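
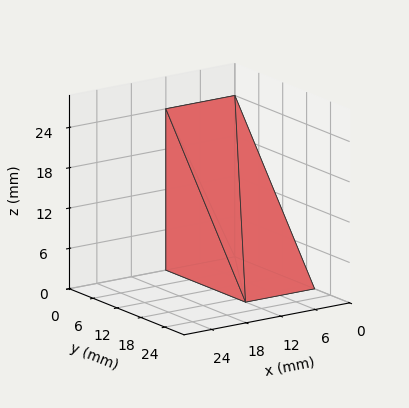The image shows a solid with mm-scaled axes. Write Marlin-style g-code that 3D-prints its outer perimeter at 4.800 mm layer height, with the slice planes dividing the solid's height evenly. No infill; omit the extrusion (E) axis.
Reading the render: the shape is a wedge (ramp): 12 × 20 mm base, rising to 24 mm along the y=0 edge and sloping linearly to z=0 at y=20 (dimensions read to the nearest mm from the axis ticks). For the g-code, the solid's height is divided into equal slices at the stated Δz and each level perimeter traced with G1 moves after a G0 lift.

; perimeter-only toolpath
G21 ; units = mm
G90 ; absolute positioning
G28 ; home
; layer 1
G0 Z4.800
G0 X0.000 Y0.000
G1 X12.000 Y0.000
G1 X12.000 Y16.000
G1 X0.000 Y16.000
G1 X0.000 Y0.000
; layer 2
G0 Z9.600
G0 X0.000 Y0.000
G1 X12.000 Y0.000
G1 X12.000 Y12.000
G1 X0.000 Y12.000
G1 X0.000 Y0.000
; layer 3
G0 Z14.400
G0 X0.000 Y0.000
G1 X12.000 Y0.000
G1 X12.000 Y8.000
G1 X0.000 Y8.000
G1 X0.000 Y0.000
; layer 4
G0 Z19.200
G0 X0.000 Y0.000
G1 X12.000 Y0.000
G1 X12.000 Y4.000
G1 X0.000 Y4.000
G1 X0.000 Y0.000
M2 ; end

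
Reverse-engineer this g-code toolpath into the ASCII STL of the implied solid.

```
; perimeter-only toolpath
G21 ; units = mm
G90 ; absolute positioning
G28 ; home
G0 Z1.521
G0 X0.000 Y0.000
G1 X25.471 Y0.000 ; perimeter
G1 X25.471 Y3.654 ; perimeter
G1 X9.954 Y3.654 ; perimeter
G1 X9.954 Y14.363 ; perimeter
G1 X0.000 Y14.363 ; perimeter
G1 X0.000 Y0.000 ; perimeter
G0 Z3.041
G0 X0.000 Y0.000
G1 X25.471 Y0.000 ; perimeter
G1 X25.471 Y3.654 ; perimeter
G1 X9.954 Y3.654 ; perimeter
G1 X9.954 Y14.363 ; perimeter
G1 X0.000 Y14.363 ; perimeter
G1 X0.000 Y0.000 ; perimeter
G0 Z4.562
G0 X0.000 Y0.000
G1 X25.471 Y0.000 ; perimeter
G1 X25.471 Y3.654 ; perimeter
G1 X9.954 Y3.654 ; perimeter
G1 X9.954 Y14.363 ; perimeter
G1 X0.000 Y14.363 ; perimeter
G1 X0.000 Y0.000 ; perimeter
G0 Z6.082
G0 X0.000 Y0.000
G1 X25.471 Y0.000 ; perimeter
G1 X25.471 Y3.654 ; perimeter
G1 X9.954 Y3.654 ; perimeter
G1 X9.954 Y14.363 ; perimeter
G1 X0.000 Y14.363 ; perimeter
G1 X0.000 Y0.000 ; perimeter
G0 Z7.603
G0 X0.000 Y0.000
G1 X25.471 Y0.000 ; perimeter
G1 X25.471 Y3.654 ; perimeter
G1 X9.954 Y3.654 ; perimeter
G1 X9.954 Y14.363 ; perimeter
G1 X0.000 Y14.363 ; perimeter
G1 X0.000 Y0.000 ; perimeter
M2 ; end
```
solid part
  facet normal 0.0000 0.0000 -1.0000
    outer loop
      vertex 25.471 3.654 0.000
      vertex 25.471 0.000 0.000
      vertex 0.000 0.000 0.000
    endloop
  endfacet
  facet normal 0.0000 0.0000 -1.0000
    outer loop
      vertex 9.954 3.654 0.000
      vertex 25.471 3.654 0.000
      vertex 0.000 0.000 0.000
    endloop
  endfacet
  facet normal 0.0000 0.0000 -1.0000
    outer loop
      vertex 9.954 14.363 0.000
      vertex 9.954 3.654 0.000
      vertex 0.000 0.000 0.000
    endloop
  endfacet
  facet normal 0.0000 0.0000 -1.0000
    outer loop
      vertex 0.000 14.363 0.000
      vertex 9.954 14.363 0.000
      vertex 0.000 0.000 0.000
    endloop
  endfacet
  facet normal 0.0000 0.0000 1.0000
    outer loop
      vertex 0.000 0.000 7.603
      vertex 25.471 0.000 7.603
      vertex 25.471 3.654 7.603
    endloop
  endfacet
  facet normal 0.0000 0.0000 1.0000
    outer loop
      vertex 0.000 0.000 7.603
      vertex 25.471 3.654 7.603
      vertex 9.954 3.654 7.603
    endloop
  endfacet
  facet normal 0.0000 0.0000 1.0000
    outer loop
      vertex 0.000 0.000 7.603
      vertex 9.954 3.654 7.603
      vertex 9.954 14.363 7.603
    endloop
  endfacet
  facet normal 0.0000 0.0000 1.0000
    outer loop
      vertex 0.000 0.000 7.603
      vertex 9.954 14.363 7.603
      vertex 0.000 14.363 7.603
    endloop
  endfacet
  facet normal 0.0000 -1.0000 0.0000
    outer loop
      vertex 0.000 0.000 0.000
      vertex 25.471 0.000 0.000
      vertex 25.471 0.000 7.603
    endloop
  endfacet
  facet normal 0.0000 -1.0000 0.0000
    outer loop
      vertex 0.000 0.000 0.000
      vertex 25.471 0.000 7.603
      vertex 0.000 0.000 7.603
    endloop
  endfacet
  facet normal 1.0000 0.0000 0.0000
    outer loop
      vertex 25.471 0.000 0.000
      vertex 25.471 3.654 0.000
      vertex 25.471 3.654 7.603
    endloop
  endfacet
  facet normal 1.0000 0.0000 0.0000
    outer loop
      vertex 25.471 0.000 0.000
      vertex 25.471 3.654 7.603
      vertex 25.471 0.000 7.603
    endloop
  endfacet
  facet normal 0.0000 1.0000 0.0000
    outer loop
      vertex 25.471 3.654 0.000
      vertex 9.954 3.654 0.000
      vertex 9.954 3.654 7.603
    endloop
  endfacet
  facet normal 0.0000 1.0000 0.0000
    outer loop
      vertex 25.471 3.654 0.000
      vertex 9.954 3.654 7.603
      vertex 25.471 3.654 7.603
    endloop
  endfacet
  facet normal 1.0000 0.0000 0.0000
    outer loop
      vertex 9.954 3.654 0.000
      vertex 9.954 14.363 0.000
      vertex 9.954 14.363 7.603
    endloop
  endfacet
  facet normal 1.0000 0.0000 0.0000
    outer loop
      vertex 9.954 3.654 0.000
      vertex 9.954 14.363 7.603
      vertex 9.954 3.654 7.603
    endloop
  endfacet
  facet normal 0.0000 1.0000 0.0000
    outer loop
      vertex 9.954 14.363 0.000
      vertex 0.000 14.363 0.000
      vertex 0.000 14.363 7.603
    endloop
  endfacet
  facet normal 0.0000 1.0000 0.0000
    outer loop
      vertex 9.954 14.363 0.000
      vertex 0.000 14.363 7.603
      vertex 9.954 14.363 7.603
    endloop
  endfacet
  facet normal -1.0000 0.0000 0.0000
    outer loop
      vertex 0.000 14.363 0.000
      vertex 0.000 0.000 0.000
      vertex 0.000 0.000 7.603
    endloop
  endfacet
  facet normal -1.0000 0.0000 0.0000
    outer loop
      vertex 0.000 14.363 0.000
      vertex 0.000 0.000 7.603
      vertex 0.000 14.363 7.603
    endloop
  endfacet
endsolid part

The G0 Z moves step by Δz≈1.521 mm. Every layer's G1 loop is the same polygon, so the solid is a straight extrusion of it from z=0 to z≈7.6. Closing with flat bottom and top caps and triangulating gives 20 facets — an L-shaped prism: outer 25.5 × 14.4 mm, arm thicknesses ≈ 3.65 mm (horizontal) and 9.95 mm (vertical), extruded 7.6 mm in z.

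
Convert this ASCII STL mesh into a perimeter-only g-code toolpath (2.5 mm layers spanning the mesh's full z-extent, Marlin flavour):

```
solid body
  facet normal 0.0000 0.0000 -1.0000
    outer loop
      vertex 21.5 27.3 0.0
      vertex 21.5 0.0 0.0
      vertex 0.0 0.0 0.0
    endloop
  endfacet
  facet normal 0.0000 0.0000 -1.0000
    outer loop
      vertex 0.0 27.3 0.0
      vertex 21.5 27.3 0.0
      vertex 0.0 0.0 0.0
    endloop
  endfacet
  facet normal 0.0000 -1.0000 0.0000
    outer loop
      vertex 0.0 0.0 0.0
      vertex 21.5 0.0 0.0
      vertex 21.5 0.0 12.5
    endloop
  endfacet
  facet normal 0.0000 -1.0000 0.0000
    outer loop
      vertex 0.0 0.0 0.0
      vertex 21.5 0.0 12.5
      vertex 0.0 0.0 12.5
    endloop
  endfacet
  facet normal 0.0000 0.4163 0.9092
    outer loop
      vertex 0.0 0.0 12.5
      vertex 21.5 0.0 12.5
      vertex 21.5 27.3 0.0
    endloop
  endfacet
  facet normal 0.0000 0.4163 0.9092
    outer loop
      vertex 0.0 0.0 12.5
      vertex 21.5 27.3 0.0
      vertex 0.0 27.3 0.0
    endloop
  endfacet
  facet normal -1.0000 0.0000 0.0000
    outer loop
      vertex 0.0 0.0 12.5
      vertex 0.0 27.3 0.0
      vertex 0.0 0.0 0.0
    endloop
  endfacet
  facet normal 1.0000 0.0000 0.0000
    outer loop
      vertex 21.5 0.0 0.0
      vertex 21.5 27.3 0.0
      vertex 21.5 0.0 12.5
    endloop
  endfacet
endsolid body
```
; perimeter-only toolpath
G21 ; units = mm
G90 ; absolute positioning
G28 ; home
; layer 1
G0 Z2.5
G0 X0.0 Y0.0
G1 X21.5 Y0.0
G1 X21.5 Y21.8
G1 X0.0 Y21.8
G1 X0.0 Y0.0
; layer 2
G0 Z5.0
G0 X0.0 Y0.0
G1 X21.5 Y0.0
G1 X21.5 Y16.4
G1 X0.0 Y16.4
G1 X0.0 Y0.0
; layer 3
G0 Z7.5
G0 X0.0 Y0.0
G1 X21.5 Y0.0
G1 X21.5 Y10.9
G1 X0.0 Y10.9
G1 X0.0 Y0.0
; layer 4
G0 Z10.0
G0 X0.0 Y0.0
G1 X21.5 Y0.0
G1 X21.5 Y5.5
G1 X0.0 Y5.5
G1 X0.0 Y0.0
M2 ; end

The solid is a wedge (ramp): 21.5 × 27.3 mm base, rising to 12.5 mm along the y=0 edge and sloping linearly to z=0 at y=27.3. Slicing at Δz = 2.5 mm — 5 equal slices spanning the solid's height, so layer i sits at z = i·h/5 — gives 4 non-empty perimeters. Each is a 4-segment closed polygon; G0 lifts to the layer z and rapids to the start vertex, then G1 traces the edges. The cross-section shrinks linearly with z (the slice at the apex is degenerate and omitted).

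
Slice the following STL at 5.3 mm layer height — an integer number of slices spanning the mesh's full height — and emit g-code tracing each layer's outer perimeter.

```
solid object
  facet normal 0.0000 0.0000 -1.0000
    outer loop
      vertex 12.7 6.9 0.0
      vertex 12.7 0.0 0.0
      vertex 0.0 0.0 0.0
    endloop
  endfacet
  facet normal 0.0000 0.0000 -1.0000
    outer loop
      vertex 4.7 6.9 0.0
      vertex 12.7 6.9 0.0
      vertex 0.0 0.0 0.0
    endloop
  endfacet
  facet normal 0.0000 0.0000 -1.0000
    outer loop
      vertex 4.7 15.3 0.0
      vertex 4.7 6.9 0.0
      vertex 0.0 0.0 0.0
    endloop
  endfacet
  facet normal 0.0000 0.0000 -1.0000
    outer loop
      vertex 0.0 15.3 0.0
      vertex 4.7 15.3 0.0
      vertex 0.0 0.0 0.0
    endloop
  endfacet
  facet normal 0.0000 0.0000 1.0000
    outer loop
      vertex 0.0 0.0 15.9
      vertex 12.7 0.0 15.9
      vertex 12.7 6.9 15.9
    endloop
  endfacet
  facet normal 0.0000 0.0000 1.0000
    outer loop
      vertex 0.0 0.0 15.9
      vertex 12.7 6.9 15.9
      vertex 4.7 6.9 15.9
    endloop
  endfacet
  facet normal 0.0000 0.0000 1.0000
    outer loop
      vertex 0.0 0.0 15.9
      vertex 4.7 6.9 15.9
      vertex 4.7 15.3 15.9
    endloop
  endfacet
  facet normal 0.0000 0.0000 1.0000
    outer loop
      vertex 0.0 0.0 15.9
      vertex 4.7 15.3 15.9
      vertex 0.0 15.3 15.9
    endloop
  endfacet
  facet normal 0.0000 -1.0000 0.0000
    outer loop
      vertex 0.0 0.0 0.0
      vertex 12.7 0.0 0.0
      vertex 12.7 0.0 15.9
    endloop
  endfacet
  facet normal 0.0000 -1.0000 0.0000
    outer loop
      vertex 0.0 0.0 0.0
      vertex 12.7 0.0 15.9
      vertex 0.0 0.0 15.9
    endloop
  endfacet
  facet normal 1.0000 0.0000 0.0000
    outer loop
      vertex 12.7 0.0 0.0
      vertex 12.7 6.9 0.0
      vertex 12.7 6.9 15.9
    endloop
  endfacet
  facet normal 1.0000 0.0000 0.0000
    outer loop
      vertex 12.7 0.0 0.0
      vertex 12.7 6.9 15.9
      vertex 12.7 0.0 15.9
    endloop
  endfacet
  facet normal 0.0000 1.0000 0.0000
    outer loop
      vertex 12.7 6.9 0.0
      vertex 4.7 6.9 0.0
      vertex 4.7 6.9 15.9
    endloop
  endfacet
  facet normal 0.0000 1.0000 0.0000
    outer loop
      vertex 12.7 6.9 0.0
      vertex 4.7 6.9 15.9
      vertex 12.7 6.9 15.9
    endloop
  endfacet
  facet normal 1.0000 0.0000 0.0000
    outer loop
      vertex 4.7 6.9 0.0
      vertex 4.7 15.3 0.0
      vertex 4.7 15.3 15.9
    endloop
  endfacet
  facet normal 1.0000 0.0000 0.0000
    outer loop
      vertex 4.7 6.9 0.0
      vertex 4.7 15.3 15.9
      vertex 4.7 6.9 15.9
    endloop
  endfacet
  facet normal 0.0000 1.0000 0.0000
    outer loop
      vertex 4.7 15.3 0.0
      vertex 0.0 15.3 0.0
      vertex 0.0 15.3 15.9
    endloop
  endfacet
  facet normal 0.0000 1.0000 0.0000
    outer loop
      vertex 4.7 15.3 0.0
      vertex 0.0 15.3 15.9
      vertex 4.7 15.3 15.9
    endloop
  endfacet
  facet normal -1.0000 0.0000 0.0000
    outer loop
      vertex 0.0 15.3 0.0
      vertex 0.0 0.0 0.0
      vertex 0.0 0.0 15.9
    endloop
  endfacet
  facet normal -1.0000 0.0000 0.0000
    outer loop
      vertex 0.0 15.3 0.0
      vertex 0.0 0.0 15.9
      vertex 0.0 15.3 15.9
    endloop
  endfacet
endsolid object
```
; perimeter-only toolpath
G21 ; units = mm
G90 ; absolute positioning
G28 ; home
; layer 1
G0 Z5.3
G0 X0.0 Y0.0
G1 X12.7 Y0.0
G1 X12.7 Y6.9
G1 X4.7 Y6.9
G1 X4.7 Y15.3
G1 X0.0 Y15.3
G1 X0.0 Y0.0
; layer 2
G0 Z10.6
G0 X0.0 Y0.0
G1 X12.7 Y0.0
G1 X12.7 Y6.9
G1 X4.7 Y6.9
G1 X4.7 Y15.3
G1 X0.0 Y15.3
G1 X0.0 Y0.0
; layer 3
G0 Z15.9
G0 X0.0 Y0.0
G1 X12.7 Y0.0
G1 X12.7 Y6.9
G1 X4.7 Y6.9
G1 X4.7 Y15.3
G1 X0.0 Y15.3
G1 X0.0 Y0.0
M2 ; end

The solid is an L-shaped prism: outer 12.7 × 15.3 mm, arm thicknesses ≈ 6.9 mm (horizontal) and 4.7 mm (vertical), extruded 15.9 mm in z. Slicing at Δz = 5.3 mm — 3 equal slices spanning the solid's height, so layer i sits at z = i·h/3 — gives 3 non-empty perimeters. Each is a 6-segment closed polygon; G0 lifts to the layer z and rapids to the start vertex, then G1 traces the edges.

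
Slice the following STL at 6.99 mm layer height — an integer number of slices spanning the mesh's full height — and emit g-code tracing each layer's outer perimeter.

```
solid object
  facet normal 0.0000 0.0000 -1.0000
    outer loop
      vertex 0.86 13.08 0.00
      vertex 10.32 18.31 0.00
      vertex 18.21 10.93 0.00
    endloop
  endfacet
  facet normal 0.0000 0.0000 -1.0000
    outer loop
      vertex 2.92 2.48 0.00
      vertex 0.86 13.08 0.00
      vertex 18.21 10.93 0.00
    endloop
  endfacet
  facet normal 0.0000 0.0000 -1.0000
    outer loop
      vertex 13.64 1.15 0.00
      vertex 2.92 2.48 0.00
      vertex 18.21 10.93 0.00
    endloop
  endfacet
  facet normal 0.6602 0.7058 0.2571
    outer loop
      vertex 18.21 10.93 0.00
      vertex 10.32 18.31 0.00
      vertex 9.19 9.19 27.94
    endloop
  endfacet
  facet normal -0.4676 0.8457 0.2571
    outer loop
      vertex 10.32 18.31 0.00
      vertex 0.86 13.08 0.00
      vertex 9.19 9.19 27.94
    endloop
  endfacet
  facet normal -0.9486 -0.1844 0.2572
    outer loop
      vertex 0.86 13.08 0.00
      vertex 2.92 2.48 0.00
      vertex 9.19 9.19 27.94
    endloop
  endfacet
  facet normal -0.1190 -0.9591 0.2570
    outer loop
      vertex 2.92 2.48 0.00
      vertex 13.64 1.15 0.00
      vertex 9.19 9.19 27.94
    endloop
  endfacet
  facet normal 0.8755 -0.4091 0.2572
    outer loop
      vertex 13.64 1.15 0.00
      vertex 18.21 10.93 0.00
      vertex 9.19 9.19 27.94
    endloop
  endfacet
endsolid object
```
; perimeter-only toolpath
G21 ; units = mm
G90 ; absolute positioning
G28 ; home
; layer 1
G0 Z6.99
G0 X15.96 Y10.49
G1 X10.04 Y16.03
G1 X2.94 Y12.11
G1 X4.49 Y4.16
G1 X12.53 Y3.16
G1 X15.96 Y10.49
; layer 2
G0 Z13.97
G0 X13.70 Y10.06
G1 X9.75 Y13.75
G1 X5.02 Y11.13
G1 X6.05 Y5.83
G1 X11.41 Y5.17
G1 X13.70 Y10.06
; layer 3
G0 Z20.96
G0 X11.45 Y9.62
G1 X9.47 Y11.47
G1 X7.11 Y10.16
G1 X7.62 Y7.51
G1 X10.30 Y7.18
G1 X11.45 Y9.62
M2 ; end

The solid is a regular 5-sided pyramid, base circumscribed radius ≈ 9.19 mm, apex at z ≈ 27.9 mm. Slicing at Δz = 6.99 mm — 4 equal slices spanning the solid's height, so layer i sits at z = i·h/4 — gives 3 non-empty perimeters. Each is a 5-segment closed polygon; G0 lifts to the layer z and rapids to the start vertex, then G1 traces the edges. The cross-section shrinks linearly with z (the slice at the apex is degenerate and omitted).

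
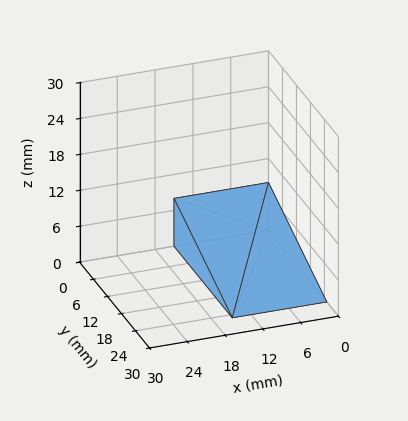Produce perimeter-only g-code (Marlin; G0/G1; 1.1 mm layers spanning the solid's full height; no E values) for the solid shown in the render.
Reading the render: the shape is a wedge (ramp): 15 × 25 mm base, rising to 8 mm along the y=0 edge and sloping linearly to z=0 at y=25 (dimensions read to the nearest mm from the axis ticks). For the g-code, the solid's height is divided into equal slices at the stated Δz and each level perimeter traced with G1 moves after a G0 lift.

; perimeter-only toolpath
G21 ; units = mm
G90 ; absolute positioning
G28 ; home
; layer 1
G0 Z1.1
G0 X0.0 Y0.0
G1 X15.0 Y0.0
G1 X15.0 Y21.4
G1 X0.0 Y21.4
G1 X0.0 Y0.0
; layer 2
G0 Z2.3
G0 X0.0 Y0.0
G1 X15.0 Y0.0
G1 X15.0 Y17.9
G1 X0.0 Y17.9
G1 X0.0 Y0.0
; layer 3
G0 Z3.4
G0 X0.0 Y0.0
G1 X15.0 Y0.0
G1 X15.0 Y14.3
G1 X0.0 Y14.3
G1 X0.0 Y0.0
; layer 4
G0 Z4.6
G0 X0.0 Y0.0
G1 X15.0 Y0.0
G1 X15.0 Y10.7
G1 X0.0 Y10.7
G1 X0.0 Y0.0
; layer 5
G0 Z5.7
G0 X0.0 Y0.0
G1 X15.0 Y0.0
G1 X15.0 Y7.1
G1 X0.0 Y7.1
G1 X0.0 Y0.0
; layer 6
G0 Z6.9
G0 X0.0 Y0.0
G1 X15.0 Y0.0
G1 X15.0 Y3.6
G1 X0.0 Y3.6
G1 X0.0 Y0.0
M2 ; end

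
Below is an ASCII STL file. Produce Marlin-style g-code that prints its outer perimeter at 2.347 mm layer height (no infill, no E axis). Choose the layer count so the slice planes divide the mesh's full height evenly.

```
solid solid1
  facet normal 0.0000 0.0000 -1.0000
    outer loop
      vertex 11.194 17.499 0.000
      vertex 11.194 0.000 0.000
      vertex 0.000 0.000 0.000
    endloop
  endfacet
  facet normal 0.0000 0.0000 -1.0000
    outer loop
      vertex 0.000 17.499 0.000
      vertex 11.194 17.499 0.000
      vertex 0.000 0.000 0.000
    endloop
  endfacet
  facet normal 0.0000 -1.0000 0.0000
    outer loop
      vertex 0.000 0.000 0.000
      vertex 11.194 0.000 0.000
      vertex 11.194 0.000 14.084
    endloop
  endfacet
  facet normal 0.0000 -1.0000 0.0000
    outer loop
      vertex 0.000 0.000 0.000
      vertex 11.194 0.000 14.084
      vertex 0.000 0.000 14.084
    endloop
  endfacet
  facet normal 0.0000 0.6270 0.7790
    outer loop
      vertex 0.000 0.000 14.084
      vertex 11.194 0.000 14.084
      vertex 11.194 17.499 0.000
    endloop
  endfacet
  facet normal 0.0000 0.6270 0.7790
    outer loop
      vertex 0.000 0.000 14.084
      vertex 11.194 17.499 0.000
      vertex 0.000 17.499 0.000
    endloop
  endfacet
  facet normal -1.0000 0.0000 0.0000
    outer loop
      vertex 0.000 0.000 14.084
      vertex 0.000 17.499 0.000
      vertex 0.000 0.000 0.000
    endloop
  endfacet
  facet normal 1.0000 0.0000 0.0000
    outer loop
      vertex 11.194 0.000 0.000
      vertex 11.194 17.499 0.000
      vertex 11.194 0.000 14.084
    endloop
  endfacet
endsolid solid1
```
; perimeter-only toolpath
G21 ; units = mm
G90 ; absolute positioning
G28 ; home
; layer 1
G0 Z2.347
G0 X0.000 Y0.000
G1 X11.194 Y0.000
G1 X11.194 Y14.582
G1 X0.000 Y14.582
G1 X0.000 Y0.000
; layer 2
G0 Z4.695
G0 X0.000 Y0.000
G1 X11.194 Y0.000
G1 X11.194 Y11.666
G1 X0.000 Y11.666
G1 X0.000 Y0.000
; layer 3
G0 Z7.042
G0 X0.000 Y0.000
G1 X11.194 Y0.000
G1 X11.194 Y8.749
G1 X0.000 Y8.749
G1 X0.000 Y0.000
; layer 4
G0 Z9.389
G0 X0.000 Y0.000
G1 X11.194 Y0.000
G1 X11.194 Y5.833
G1 X0.000 Y5.833
G1 X0.000 Y0.000
; layer 5
G0 Z11.737
G0 X0.000 Y0.000
G1 X11.194 Y0.000
G1 X11.194 Y2.916
G1 X0.000 Y2.916
G1 X0.000 Y0.000
M2 ; end

The solid is a wedge (ramp): 11.2 × 17.5 mm base, rising to 14.1 mm along the y=0 edge and sloping linearly to z=0 at y=17.5. Slicing at Δz = 2.347 mm — 6 equal slices spanning the solid's height, so layer i sits at z = i·h/6 — gives 5 non-empty perimeters. Each is a 4-segment closed polygon; G0 lifts to the layer z and rapids to the start vertex, then G1 traces the edges. The cross-section shrinks linearly with z (the slice at the apex is degenerate and omitted).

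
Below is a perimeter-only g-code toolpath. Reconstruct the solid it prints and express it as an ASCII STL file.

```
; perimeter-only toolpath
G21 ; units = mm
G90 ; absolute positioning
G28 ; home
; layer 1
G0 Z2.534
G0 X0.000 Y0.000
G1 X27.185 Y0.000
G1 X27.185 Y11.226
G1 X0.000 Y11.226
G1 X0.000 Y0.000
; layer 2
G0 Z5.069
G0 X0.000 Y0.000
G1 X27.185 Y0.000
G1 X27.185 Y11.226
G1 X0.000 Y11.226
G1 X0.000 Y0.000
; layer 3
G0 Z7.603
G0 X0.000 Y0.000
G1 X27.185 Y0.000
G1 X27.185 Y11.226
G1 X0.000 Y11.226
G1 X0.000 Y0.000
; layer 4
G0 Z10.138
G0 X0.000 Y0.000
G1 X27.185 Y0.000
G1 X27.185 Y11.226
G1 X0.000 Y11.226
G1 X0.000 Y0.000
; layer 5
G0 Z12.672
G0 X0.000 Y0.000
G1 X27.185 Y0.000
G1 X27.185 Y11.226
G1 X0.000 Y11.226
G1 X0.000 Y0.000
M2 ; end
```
solid part
  facet normal 0.0000 0.0000 -1.0000
    outer loop
      vertex 27.185 11.226 0.000
      vertex 27.185 0.000 0.000
      vertex 0.000 0.000 0.000
    endloop
  endfacet
  facet normal 0.0000 0.0000 -1.0000
    outer loop
      vertex 0.000 11.226 0.000
      vertex 27.185 11.226 0.000
      vertex 0.000 0.000 0.000
    endloop
  endfacet
  facet normal 0.0000 0.0000 1.0000
    outer loop
      vertex 0.000 0.000 12.672
      vertex 27.185 0.000 12.672
      vertex 27.185 11.226 12.672
    endloop
  endfacet
  facet normal 0.0000 0.0000 1.0000
    outer loop
      vertex 0.000 0.000 12.672
      vertex 27.185 11.226 12.672
      vertex 0.000 11.226 12.672
    endloop
  endfacet
  facet normal 0.0000 -1.0000 0.0000
    outer loop
      vertex 0.000 0.000 0.000
      vertex 27.185 0.000 0.000
      vertex 27.185 0.000 12.672
    endloop
  endfacet
  facet normal 0.0000 -1.0000 0.0000
    outer loop
      vertex 0.000 0.000 0.000
      vertex 27.185 0.000 12.672
      vertex 0.000 0.000 12.672
    endloop
  endfacet
  facet normal 0.0000 1.0000 0.0000
    outer loop
      vertex 27.185 11.226 12.672
      vertex 27.185 11.226 0.000
      vertex 0.000 11.226 0.000
    endloop
  endfacet
  facet normal 0.0000 1.0000 0.0000
    outer loop
      vertex 0.000 11.226 12.672
      vertex 27.185 11.226 12.672
      vertex 0.000 11.226 0.000
    endloop
  endfacet
  facet normal -1.0000 0.0000 0.0000
    outer loop
      vertex 0.000 11.226 12.672
      vertex 0.000 11.226 0.000
      vertex 0.000 0.000 0.000
    endloop
  endfacet
  facet normal -1.0000 0.0000 0.0000
    outer loop
      vertex 0.000 0.000 12.672
      vertex 0.000 11.226 12.672
      vertex 0.000 0.000 0.000
    endloop
  endfacet
  facet normal 1.0000 0.0000 0.0000
    outer loop
      vertex 27.185 0.000 0.000
      vertex 27.185 11.226 0.000
      vertex 27.185 11.226 12.672
    endloop
  endfacet
  facet normal 1.0000 0.0000 0.0000
    outer loop
      vertex 27.185 0.000 0.000
      vertex 27.185 11.226 12.672
      vertex 27.185 0.000 12.672
    endloop
  endfacet
endsolid part

The G0 Z moves step by Δz≈2.534 mm. Every layer's G1 loop is the same polygon, so the solid is a straight extrusion of it from z=0 to z≈12.7. Closing with flat bottom and top caps and triangulating gives 12 facets — a rectangular box, roughly 27.2 × 11.2 mm footprint and 12.7 mm tall.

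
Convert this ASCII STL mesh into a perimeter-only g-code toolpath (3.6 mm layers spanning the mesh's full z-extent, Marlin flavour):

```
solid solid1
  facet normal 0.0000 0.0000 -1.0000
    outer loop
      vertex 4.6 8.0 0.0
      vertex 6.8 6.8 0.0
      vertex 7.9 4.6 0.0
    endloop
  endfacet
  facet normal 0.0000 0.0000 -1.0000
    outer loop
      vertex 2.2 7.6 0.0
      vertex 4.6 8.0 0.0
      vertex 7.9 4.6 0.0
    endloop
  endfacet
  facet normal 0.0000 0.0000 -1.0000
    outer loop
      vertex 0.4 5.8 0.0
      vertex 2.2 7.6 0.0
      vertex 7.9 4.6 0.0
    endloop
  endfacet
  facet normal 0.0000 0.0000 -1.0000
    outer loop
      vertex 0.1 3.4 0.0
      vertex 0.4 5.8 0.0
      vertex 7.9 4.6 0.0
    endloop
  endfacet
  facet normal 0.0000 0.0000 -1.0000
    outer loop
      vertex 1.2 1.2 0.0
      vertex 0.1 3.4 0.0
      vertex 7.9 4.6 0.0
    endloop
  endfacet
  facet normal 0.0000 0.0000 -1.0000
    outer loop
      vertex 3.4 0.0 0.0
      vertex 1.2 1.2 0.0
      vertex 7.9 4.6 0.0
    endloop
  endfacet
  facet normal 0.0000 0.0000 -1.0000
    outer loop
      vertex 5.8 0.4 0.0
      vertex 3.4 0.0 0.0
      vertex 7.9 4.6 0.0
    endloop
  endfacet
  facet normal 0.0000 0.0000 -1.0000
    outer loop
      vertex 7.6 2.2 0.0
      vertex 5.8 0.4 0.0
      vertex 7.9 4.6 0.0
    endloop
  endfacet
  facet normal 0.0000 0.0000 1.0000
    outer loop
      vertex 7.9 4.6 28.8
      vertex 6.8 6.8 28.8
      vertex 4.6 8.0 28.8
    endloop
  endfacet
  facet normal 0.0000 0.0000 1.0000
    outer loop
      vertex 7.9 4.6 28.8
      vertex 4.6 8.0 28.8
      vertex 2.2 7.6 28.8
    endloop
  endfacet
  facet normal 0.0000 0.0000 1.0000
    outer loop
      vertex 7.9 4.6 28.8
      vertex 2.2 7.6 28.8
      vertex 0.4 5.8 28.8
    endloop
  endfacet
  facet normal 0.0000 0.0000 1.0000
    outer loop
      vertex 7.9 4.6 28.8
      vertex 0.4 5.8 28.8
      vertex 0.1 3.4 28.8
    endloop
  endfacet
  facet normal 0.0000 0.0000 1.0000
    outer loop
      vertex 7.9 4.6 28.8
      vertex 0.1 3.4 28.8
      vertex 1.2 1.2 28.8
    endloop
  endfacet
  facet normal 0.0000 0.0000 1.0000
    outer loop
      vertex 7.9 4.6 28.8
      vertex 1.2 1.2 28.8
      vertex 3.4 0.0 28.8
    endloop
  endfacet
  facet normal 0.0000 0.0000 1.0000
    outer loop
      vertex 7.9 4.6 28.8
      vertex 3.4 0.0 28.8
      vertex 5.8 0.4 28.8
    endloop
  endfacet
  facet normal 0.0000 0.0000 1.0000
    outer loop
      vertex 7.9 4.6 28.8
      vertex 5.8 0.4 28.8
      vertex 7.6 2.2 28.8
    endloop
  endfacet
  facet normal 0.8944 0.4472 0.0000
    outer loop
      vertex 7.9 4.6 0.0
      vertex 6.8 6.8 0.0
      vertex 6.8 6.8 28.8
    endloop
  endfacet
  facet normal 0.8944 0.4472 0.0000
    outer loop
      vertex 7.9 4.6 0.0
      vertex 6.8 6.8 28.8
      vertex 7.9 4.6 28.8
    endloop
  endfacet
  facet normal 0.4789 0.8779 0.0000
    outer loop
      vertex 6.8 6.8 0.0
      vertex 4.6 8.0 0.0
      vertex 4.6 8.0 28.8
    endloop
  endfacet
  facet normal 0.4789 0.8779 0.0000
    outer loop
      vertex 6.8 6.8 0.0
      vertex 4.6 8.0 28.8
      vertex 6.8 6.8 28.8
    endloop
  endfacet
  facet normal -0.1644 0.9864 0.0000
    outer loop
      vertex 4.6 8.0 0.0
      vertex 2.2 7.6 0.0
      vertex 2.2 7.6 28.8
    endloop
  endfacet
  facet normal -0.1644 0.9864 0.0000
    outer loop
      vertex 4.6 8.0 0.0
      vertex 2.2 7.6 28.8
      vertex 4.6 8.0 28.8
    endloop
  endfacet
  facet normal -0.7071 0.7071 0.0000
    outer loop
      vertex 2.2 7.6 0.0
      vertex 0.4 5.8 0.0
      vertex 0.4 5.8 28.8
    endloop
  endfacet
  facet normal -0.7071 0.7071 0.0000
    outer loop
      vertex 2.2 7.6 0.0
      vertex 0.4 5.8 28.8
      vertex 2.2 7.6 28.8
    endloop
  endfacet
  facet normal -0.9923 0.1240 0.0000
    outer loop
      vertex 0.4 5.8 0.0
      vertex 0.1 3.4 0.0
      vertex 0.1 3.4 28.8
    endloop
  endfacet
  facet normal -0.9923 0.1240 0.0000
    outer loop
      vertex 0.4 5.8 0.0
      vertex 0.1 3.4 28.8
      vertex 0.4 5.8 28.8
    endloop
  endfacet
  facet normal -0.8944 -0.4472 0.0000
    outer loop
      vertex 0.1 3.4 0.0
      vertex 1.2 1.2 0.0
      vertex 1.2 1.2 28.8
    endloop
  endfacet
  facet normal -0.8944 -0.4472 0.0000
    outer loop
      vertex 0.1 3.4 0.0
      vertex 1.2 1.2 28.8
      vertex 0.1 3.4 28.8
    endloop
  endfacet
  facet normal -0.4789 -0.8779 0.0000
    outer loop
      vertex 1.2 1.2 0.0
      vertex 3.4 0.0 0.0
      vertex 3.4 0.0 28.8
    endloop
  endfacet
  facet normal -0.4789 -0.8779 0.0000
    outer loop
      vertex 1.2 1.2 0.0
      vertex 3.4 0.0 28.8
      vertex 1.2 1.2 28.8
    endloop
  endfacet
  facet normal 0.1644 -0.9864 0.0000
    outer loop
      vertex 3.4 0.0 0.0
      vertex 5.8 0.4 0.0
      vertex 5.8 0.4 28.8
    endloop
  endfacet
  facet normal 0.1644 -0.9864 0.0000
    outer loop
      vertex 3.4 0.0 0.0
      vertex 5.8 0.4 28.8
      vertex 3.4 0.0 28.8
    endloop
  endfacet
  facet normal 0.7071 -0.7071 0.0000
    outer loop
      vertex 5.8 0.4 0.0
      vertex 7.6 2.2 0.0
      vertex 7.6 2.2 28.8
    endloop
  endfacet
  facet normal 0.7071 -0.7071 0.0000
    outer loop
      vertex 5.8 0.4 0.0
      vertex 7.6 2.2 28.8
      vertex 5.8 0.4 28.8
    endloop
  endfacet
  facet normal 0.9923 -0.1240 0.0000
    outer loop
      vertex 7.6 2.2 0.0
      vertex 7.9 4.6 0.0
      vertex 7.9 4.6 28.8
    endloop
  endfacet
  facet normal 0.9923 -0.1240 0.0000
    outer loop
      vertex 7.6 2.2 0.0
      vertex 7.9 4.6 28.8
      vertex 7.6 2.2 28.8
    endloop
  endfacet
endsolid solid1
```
; perimeter-only toolpath
G21 ; units = mm
G90 ; absolute positioning
G28 ; home
; layer 1
G0 Z3.6
G0 X7.9 Y4.6
G1 X6.8 Y6.8
G1 X4.6 Y8.0
G1 X2.2 Y7.6
G1 X0.4 Y5.8
G1 X0.1 Y3.4
G1 X1.2 Y1.2
G1 X3.4 Y0.0
G1 X5.8 Y0.4
G1 X7.6 Y2.2
G1 X7.9 Y4.6
; layer 2
G0 Z7.2
G0 X7.9 Y4.6
G1 X6.8 Y6.8
G1 X4.6 Y8.0
G1 X2.2 Y7.6
G1 X0.4 Y5.8
G1 X0.1 Y3.4
G1 X1.2 Y1.2
G1 X3.4 Y0.0
G1 X5.8 Y0.4
G1 X7.6 Y2.2
G1 X7.9 Y4.6
; layer 3
G0 Z10.8
G0 X7.9 Y4.6
G1 X6.8 Y6.8
G1 X4.6 Y8.0
G1 X2.2 Y7.6
G1 X0.4 Y5.8
G1 X0.1 Y3.4
G1 X1.2 Y1.2
G1 X3.4 Y0.0
G1 X5.8 Y0.4
G1 X7.6 Y2.2
G1 X7.9 Y4.6
; layer 4
G0 Z14.4
G0 X7.9 Y4.6
G1 X6.8 Y6.8
G1 X4.6 Y8.0
G1 X2.2 Y7.6
G1 X0.4 Y5.8
G1 X0.1 Y3.4
G1 X1.2 Y1.2
G1 X3.4 Y0.0
G1 X5.8 Y0.4
G1 X7.6 Y2.2
G1 X7.9 Y4.6
; layer 5
G0 Z18.0
G0 X7.9 Y4.6
G1 X6.8 Y6.8
G1 X4.6 Y8.0
G1 X2.2 Y7.6
G1 X0.4 Y5.8
G1 X0.1 Y3.4
G1 X1.2 Y1.2
G1 X3.4 Y0.0
G1 X5.8 Y0.4
G1 X7.6 Y2.2
G1 X7.9 Y4.6
; layer 6
G0 Z21.6
G0 X7.9 Y4.6
G1 X6.8 Y6.8
G1 X4.6 Y8.0
G1 X2.2 Y7.6
G1 X0.4 Y5.8
G1 X0.1 Y3.4
G1 X1.2 Y1.2
G1 X3.4 Y0.0
G1 X5.8 Y0.4
G1 X7.6 Y2.2
G1 X7.9 Y4.6
; layer 7
G0 Z25.2
G0 X7.9 Y4.6
G1 X6.8 Y6.8
G1 X4.6 Y8.0
G1 X2.2 Y7.6
G1 X0.4 Y5.8
G1 X0.1 Y3.4
G1 X1.2 Y1.2
G1 X3.4 Y0.0
G1 X5.8 Y0.4
G1 X7.6 Y2.2
G1 X7.9 Y4.6
; layer 8
G0 Z28.8
G0 X7.9 Y4.6
G1 X6.8 Y6.8
G1 X4.6 Y8.0
G1 X2.2 Y7.6
G1 X0.4 Y5.8
G1 X0.1 Y3.4
G1 X1.2 Y1.2
G1 X3.4 Y0.0
G1 X5.8 Y0.4
G1 X7.6 Y2.2
G1 X7.9 Y4.6
M2 ; end

The solid is a regular 10-sided prism (a cylinder approximated with 10 flat sides), circumscribed radius ≈ 4 mm, height ≈ 28.8 mm. Slicing at Δz = 3.6 mm — 8 equal slices spanning the solid's height, so layer i sits at z = i·h/8 — gives 8 non-empty perimeters. Each is a 10-segment closed polygon; G0 lifts to the layer z and rapids to the start vertex, then G1 traces the edges.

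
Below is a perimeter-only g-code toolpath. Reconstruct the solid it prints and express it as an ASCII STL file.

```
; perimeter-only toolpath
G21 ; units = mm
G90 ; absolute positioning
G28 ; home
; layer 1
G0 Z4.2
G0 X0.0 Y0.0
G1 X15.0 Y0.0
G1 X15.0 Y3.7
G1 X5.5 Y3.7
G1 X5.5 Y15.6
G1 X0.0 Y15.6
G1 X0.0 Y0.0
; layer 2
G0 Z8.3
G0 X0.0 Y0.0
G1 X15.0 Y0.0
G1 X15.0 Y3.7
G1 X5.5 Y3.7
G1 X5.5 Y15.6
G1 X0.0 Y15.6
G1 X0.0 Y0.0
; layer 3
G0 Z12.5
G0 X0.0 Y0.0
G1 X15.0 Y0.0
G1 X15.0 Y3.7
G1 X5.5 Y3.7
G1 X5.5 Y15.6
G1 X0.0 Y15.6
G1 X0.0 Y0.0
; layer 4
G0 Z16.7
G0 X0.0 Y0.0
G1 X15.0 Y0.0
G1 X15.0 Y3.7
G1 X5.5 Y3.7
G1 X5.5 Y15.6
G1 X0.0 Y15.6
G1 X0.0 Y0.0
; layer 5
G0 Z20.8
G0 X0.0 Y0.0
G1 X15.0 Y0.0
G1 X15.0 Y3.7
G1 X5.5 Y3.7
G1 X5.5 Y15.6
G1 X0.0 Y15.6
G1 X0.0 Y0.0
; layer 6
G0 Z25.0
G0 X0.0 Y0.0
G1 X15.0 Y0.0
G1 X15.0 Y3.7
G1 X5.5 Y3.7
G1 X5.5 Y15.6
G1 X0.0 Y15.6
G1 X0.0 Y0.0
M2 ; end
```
solid part
  facet normal 0.0000 0.0000 -1.0000
    outer loop
      vertex 15.0 3.7 0.0
      vertex 15.0 0.0 0.0
      vertex 0.0 0.0 0.0
    endloop
  endfacet
  facet normal 0.0000 0.0000 -1.0000
    outer loop
      vertex 5.5 3.7 0.0
      vertex 15.0 3.7 0.0
      vertex 0.0 0.0 0.0
    endloop
  endfacet
  facet normal 0.0000 0.0000 -1.0000
    outer loop
      vertex 5.5 15.6 0.0
      vertex 5.5 3.7 0.0
      vertex 0.0 0.0 0.0
    endloop
  endfacet
  facet normal 0.0000 0.0000 -1.0000
    outer loop
      vertex 0.0 15.6 0.0
      vertex 5.5 15.6 0.0
      vertex 0.0 0.0 0.0
    endloop
  endfacet
  facet normal 0.0000 0.0000 1.0000
    outer loop
      vertex 0.0 0.0 25.0
      vertex 15.0 0.0 25.0
      vertex 15.0 3.7 25.0
    endloop
  endfacet
  facet normal 0.0000 0.0000 1.0000
    outer loop
      vertex 0.0 0.0 25.0
      vertex 15.0 3.7 25.0
      vertex 5.5 3.7 25.0
    endloop
  endfacet
  facet normal 0.0000 0.0000 1.0000
    outer loop
      vertex 0.0 0.0 25.0
      vertex 5.5 3.7 25.0
      vertex 5.5 15.6 25.0
    endloop
  endfacet
  facet normal 0.0000 0.0000 1.0000
    outer loop
      vertex 0.0 0.0 25.0
      vertex 5.5 15.6 25.0
      vertex 0.0 15.6 25.0
    endloop
  endfacet
  facet normal 0.0000 -1.0000 0.0000
    outer loop
      vertex 0.0 0.0 0.0
      vertex 15.0 0.0 0.0
      vertex 15.0 0.0 25.0
    endloop
  endfacet
  facet normal 0.0000 -1.0000 0.0000
    outer loop
      vertex 0.0 0.0 0.0
      vertex 15.0 0.0 25.0
      vertex 0.0 0.0 25.0
    endloop
  endfacet
  facet normal 1.0000 0.0000 0.0000
    outer loop
      vertex 15.0 0.0 0.0
      vertex 15.0 3.7 0.0
      vertex 15.0 3.7 25.0
    endloop
  endfacet
  facet normal 1.0000 0.0000 0.0000
    outer loop
      vertex 15.0 0.0 0.0
      vertex 15.0 3.7 25.0
      vertex 15.0 0.0 25.0
    endloop
  endfacet
  facet normal 0.0000 1.0000 0.0000
    outer loop
      vertex 15.0 3.7 0.0
      vertex 5.5 3.7 0.0
      vertex 5.5 3.7 25.0
    endloop
  endfacet
  facet normal 0.0000 1.0000 0.0000
    outer loop
      vertex 15.0 3.7 0.0
      vertex 5.5 3.7 25.0
      vertex 15.0 3.7 25.0
    endloop
  endfacet
  facet normal 1.0000 0.0000 0.0000
    outer loop
      vertex 5.5 3.7 0.0
      vertex 5.5 15.6 0.0
      vertex 5.5 15.6 25.0
    endloop
  endfacet
  facet normal 1.0000 0.0000 0.0000
    outer loop
      vertex 5.5 3.7 0.0
      vertex 5.5 15.6 25.0
      vertex 5.5 3.7 25.0
    endloop
  endfacet
  facet normal 0.0000 1.0000 0.0000
    outer loop
      vertex 5.5 15.6 0.0
      vertex 0.0 15.6 0.0
      vertex 0.0 15.6 25.0
    endloop
  endfacet
  facet normal 0.0000 1.0000 0.0000
    outer loop
      vertex 5.5 15.6 0.0
      vertex 0.0 15.6 25.0
      vertex 5.5 15.6 25.0
    endloop
  endfacet
  facet normal -1.0000 0.0000 0.0000
    outer loop
      vertex 0.0 15.6 0.0
      vertex 0.0 0.0 0.0
      vertex 0.0 0.0 25.0
    endloop
  endfacet
  facet normal -1.0000 0.0000 0.0000
    outer loop
      vertex 0.0 15.6 0.0
      vertex 0.0 0.0 25.0
      vertex 0.0 15.6 25.0
    endloop
  endfacet
endsolid part

The G0 Z moves step by Δz≈4.2 mm. Every layer's G1 loop is the same polygon, so the solid is a straight extrusion of it from z=0 to z≈25. Closing with flat bottom and top caps and triangulating gives 20 facets — an L-shaped prism: outer 15 × 15.6 mm, arm thicknesses ≈ 3.7 mm (horizontal) and 5.5 mm (vertical), extruded 25 mm in z.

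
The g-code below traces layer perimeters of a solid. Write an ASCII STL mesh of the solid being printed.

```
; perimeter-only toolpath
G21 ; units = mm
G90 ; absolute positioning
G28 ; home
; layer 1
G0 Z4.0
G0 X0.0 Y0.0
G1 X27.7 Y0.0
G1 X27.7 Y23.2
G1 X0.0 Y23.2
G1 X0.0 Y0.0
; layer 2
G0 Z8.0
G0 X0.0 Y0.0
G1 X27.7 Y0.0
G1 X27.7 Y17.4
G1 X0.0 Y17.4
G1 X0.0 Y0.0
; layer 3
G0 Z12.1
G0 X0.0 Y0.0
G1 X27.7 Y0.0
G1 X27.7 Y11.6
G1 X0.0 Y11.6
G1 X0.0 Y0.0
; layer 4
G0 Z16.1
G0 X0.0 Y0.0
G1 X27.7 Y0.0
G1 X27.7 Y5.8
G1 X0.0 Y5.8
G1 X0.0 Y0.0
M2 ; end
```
solid part
  facet normal 0.0000 0.0000 -1.0000
    outer loop
      vertex 27.7 29.0 0.0
      vertex 27.7 0.0 0.0
      vertex 0.0 0.0 0.0
    endloop
  endfacet
  facet normal 0.0000 0.0000 -1.0000
    outer loop
      vertex 0.0 29.0 0.0
      vertex 27.7 29.0 0.0
      vertex 0.0 0.0 0.0
    endloop
  endfacet
  facet normal 0.0000 -1.0000 0.0000
    outer loop
      vertex 0.0 0.0 0.0
      vertex 27.7 0.0 0.0
      vertex 27.7 0.0 20.1
    endloop
  endfacet
  facet normal 0.0000 -1.0000 0.0000
    outer loop
      vertex 0.0 0.0 0.0
      vertex 27.7 0.0 20.1
      vertex 0.0 0.0 20.1
    endloop
  endfacet
  facet normal 0.0000 0.5697 0.8219
    outer loop
      vertex 0.0 0.0 20.1
      vertex 27.7 0.0 20.1
      vertex 27.7 29.0 0.0
    endloop
  endfacet
  facet normal 0.0000 0.5697 0.8219
    outer loop
      vertex 0.0 0.0 20.1
      vertex 27.7 29.0 0.0
      vertex 0.0 29.0 0.0
    endloop
  endfacet
  facet normal -1.0000 0.0000 0.0000
    outer loop
      vertex 0.0 0.0 20.1
      vertex 0.0 29.0 0.0
      vertex 0.0 0.0 0.0
    endloop
  endfacet
  facet normal 1.0000 0.0000 0.0000
    outer loop
      vertex 27.7 0.0 0.0
      vertex 27.7 29.0 0.0
      vertex 27.7 0.0 20.1
    endloop
  endfacet
endsolid part

The G0 Z moves step by Δz≈4.0 mm. The G1 loops shrink linearly with z, so the solid tapers from its base footprint up to z≈20.1. Closing with a flat bottom cap and the tapered top and triangulating gives 8 facets — a wedge (ramp): 27.7 × 29 mm base, rising to 20.1 mm along the y=0 edge and sloping linearly to z=0 at y=29.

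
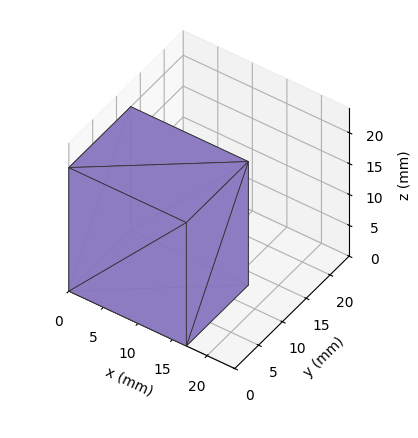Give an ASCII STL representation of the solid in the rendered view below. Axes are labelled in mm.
Reading the render: the shape is a rectangular box, roughly 17 × 13 mm footprint and 20 mm tall (dimensions read to the nearest mm from the axis ticks). For the STL, each face is triangulated and given an outward normal.

solid part
  facet normal 0.0000 0.0000 -1.0000
    outer loop
      vertex 17.00 13.00 0.00
      vertex 17.00 0.00 0.00
      vertex 0.00 0.00 0.00
    endloop
  endfacet
  facet normal 0.0000 0.0000 -1.0000
    outer loop
      vertex 0.00 13.00 0.00
      vertex 17.00 13.00 0.00
      vertex 0.00 0.00 0.00
    endloop
  endfacet
  facet normal 0.0000 0.0000 1.0000
    outer loop
      vertex 0.00 0.00 20.00
      vertex 17.00 0.00 20.00
      vertex 17.00 13.00 20.00
    endloop
  endfacet
  facet normal 0.0000 0.0000 1.0000
    outer loop
      vertex 0.00 0.00 20.00
      vertex 17.00 13.00 20.00
      vertex 0.00 13.00 20.00
    endloop
  endfacet
  facet normal 0.0000 -1.0000 0.0000
    outer loop
      vertex 0.00 0.00 0.00
      vertex 17.00 0.00 0.00
      vertex 17.00 0.00 20.00
    endloop
  endfacet
  facet normal 0.0000 -1.0000 0.0000
    outer loop
      vertex 0.00 0.00 0.00
      vertex 17.00 0.00 20.00
      vertex 0.00 0.00 20.00
    endloop
  endfacet
  facet normal 0.0000 1.0000 0.0000
    outer loop
      vertex 17.00 13.00 20.00
      vertex 17.00 13.00 0.00
      vertex 0.00 13.00 0.00
    endloop
  endfacet
  facet normal 0.0000 1.0000 0.0000
    outer loop
      vertex 0.00 13.00 20.00
      vertex 17.00 13.00 20.00
      vertex 0.00 13.00 0.00
    endloop
  endfacet
  facet normal -1.0000 0.0000 0.0000
    outer loop
      vertex 0.00 13.00 20.00
      vertex 0.00 13.00 0.00
      vertex 0.00 0.00 0.00
    endloop
  endfacet
  facet normal -1.0000 0.0000 0.0000
    outer loop
      vertex 0.00 0.00 20.00
      vertex 0.00 13.00 20.00
      vertex 0.00 0.00 0.00
    endloop
  endfacet
  facet normal 1.0000 0.0000 0.0000
    outer loop
      vertex 17.00 0.00 0.00
      vertex 17.00 13.00 0.00
      vertex 17.00 13.00 20.00
    endloop
  endfacet
  facet normal 1.0000 0.0000 0.0000
    outer loop
      vertex 17.00 0.00 0.00
      vertex 17.00 13.00 20.00
      vertex 17.00 0.00 20.00
    endloop
  endfacet
endsolid part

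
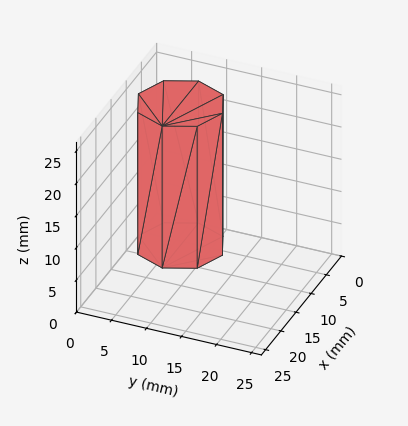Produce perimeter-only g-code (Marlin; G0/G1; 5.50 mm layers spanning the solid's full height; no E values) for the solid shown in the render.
Reading the render: the shape is a regular 8-sided prism (a cylinder approximated with 8 flat sides), circumscribed radius ≈ 6 mm, height ≈ 22 mm (dimensions read to the nearest mm from the axis ticks). For the g-code, the solid's height is divided into equal slices at the stated Δz and each level perimeter traced with G1 moves after a G0 lift.

; perimeter-only toolpath
G21 ; units = mm
G90 ; absolute positioning
G28 ; home
; layer 1
G0 Z5.50
G0 X12.00 Y6.00
G1 X10.24 Y10.24
G1 X6.00 Y12.00
G1 X1.76 Y10.24
G1 X0.00 Y6.00
G1 X1.76 Y1.76
G1 X6.00 Y0.00
G1 X10.24 Y1.76
G1 X12.00 Y6.00
; layer 2
G0 Z11.00
G0 X12.00 Y6.00
G1 X10.24 Y10.24
G1 X6.00 Y12.00
G1 X1.76 Y10.24
G1 X0.00 Y6.00
G1 X1.76 Y1.76
G1 X6.00 Y0.00
G1 X10.24 Y1.76
G1 X12.00 Y6.00
; layer 3
G0 Z16.50
G0 X12.00 Y6.00
G1 X10.24 Y10.24
G1 X6.00 Y12.00
G1 X1.76 Y10.24
G1 X0.00 Y6.00
G1 X1.76 Y1.76
G1 X6.00 Y0.00
G1 X10.24 Y1.76
G1 X12.00 Y6.00
; layer 4
G0 Z22.00
G0 X12.00 Y6.00
G1 X10.24 Y10.24
G1 X6.00 Y12.00
G1 X1.76 Y10.24
G1 X0.00 Y6.00
G1 X1.76 Y1.76
G1 X6.00 Y0.00
G1 X10.24 Y1.76
G1 X12.00 Y6.00
M2 ; end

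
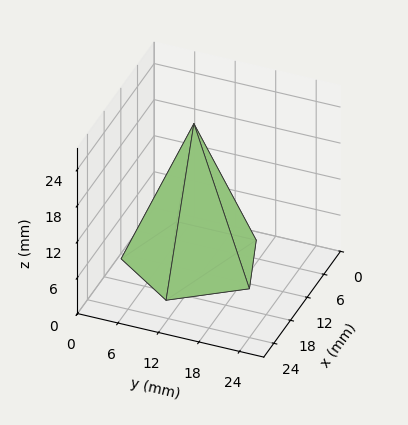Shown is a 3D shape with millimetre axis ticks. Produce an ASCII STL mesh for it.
Reading the render: the shape is a regular 5-sided pyramid, base circumscribed radius ≈ 10 mm, apex at z ≈ 23 mm (dimensions read to the nearest mm from the axis ticks). For the STL, each face is triangulated and given an outward normal.

solid part
  facet normal 0.0000 0.0000 -1.0000
    outer loop
      vertex 1.9 15.9 0.0
      vertex 13.1 19.5 0.0
      vertex 20.0 10.0 0.0
    endloop
  endfacet
  facet normal 0.0000 0.0000 -1.0000
    outer loop
      vertex 1.9 4.1 0.0
      vertex 1.9 15.9 0.0
      vertex 20.0 10.0 0.0
    endloop
  endfacet
  facet normal 0.0000 0.0000 -1.0000
    outer loop
      vertex 13.1 0.5 0.0
      vertex 1.9 4.1 0.0
      vertex 20.0 10.0 0.0
    endloop
  endfacet
  facet normal 0.7633 0.5544 0.3318
    outer loop
      vertex 20.0 10.0 0.0
      vertex 13.1 19.5 0.0
      vertex 10.0 10.0 23.0
    endloop
  endfacet
  facet normal -0.2887 0.8980 0.3320
    outer loop
      vertex 13.1 19.5 0.0
      vertex 1.9 15.9 0.0
      vertex 10.0 10.0 23.0
    endloop
  endfacet
  facet normal -0.9432 0.0000 0.3322
    outer loop
      vertex 1.9 15.9 0.0
      vertex 1.9 4.1 0.0
      vertex 10.0 10.0 23.0
    endloop
  endfacet
  facet normal -0.2887 -0.8980 0.3320
    outer loop
      vertex 1.9 4.1 0.0
      vertex 13.1 0.5 0.0
      vertex 10.0 10.0 23.0
    endloop
  endfacet
  facet normal 0.7633 -0.5544 0.3318
    outer loop
      vertex 13.1 0.5 0.0
      vertex 20.0 10.0 0.0
      vertex 10.0 10.0 23.0
    endloop
  endfacet
endsolid part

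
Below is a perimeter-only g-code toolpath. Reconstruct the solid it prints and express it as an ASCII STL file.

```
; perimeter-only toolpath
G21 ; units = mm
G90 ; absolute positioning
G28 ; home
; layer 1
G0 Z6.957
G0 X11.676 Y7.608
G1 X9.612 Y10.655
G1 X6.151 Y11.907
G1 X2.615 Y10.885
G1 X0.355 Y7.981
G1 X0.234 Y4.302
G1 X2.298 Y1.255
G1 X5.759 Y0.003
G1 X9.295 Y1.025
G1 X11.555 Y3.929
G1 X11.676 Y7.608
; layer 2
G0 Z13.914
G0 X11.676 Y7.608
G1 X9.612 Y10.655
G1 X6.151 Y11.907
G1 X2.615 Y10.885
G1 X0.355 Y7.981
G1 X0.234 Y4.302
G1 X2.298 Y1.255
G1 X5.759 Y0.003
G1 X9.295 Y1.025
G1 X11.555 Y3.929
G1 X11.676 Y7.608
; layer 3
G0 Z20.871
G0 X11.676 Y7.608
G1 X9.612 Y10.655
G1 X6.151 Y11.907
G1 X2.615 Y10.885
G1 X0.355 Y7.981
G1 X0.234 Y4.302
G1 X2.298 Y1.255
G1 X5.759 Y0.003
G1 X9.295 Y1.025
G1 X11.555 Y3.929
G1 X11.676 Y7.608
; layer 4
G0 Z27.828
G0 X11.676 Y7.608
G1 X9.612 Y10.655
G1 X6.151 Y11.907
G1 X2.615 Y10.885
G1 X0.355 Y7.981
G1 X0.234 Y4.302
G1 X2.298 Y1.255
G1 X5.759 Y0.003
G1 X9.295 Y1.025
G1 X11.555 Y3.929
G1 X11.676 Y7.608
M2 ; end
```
solid part
  facet normal 0.0000 0.0000 -1.0000
    outer loop
      vertex 6.151 11.907 0.000
      vertex 9.612 10.655 0.000
      vertex 11.676 7.608 0.000
    endloop
  endfacet
  facet normal 0.0000 0.0000 -1.0000
    outer loop
      vertex 2.615 10.885 0.000
      vertex 6.151 11.907 0.000
      vertex 11.676 7.608 0.000
    endloop
  endfacet
  facet normal 0.0000 0.0000 -1.0000
    outer loop
      vertex 0.355 7.981 0.000
      vertex 2.615 10.885 0.000
      vertex 11.676 7.608 0.000
    endloop
  endfacet
  facet normal 0.0000 0.0000 -1.0000
    outer loop
      vertex 0.234 4.302 0.000
      vertex 0.355 7.981 0.000
      vertex 11.676 7.608 0.000
    endloop
  endfacet
  facet normal 0.0000 0.0000 -1.0000
    outer loop
      vertex 2.298 1.255 0.000
      vertex 0.234 4.302 0.000
      vertex 11.676 7.608 0.000
    endloop
  endfacet
  facet normal 0.0000 0.0000 -1.0000
    outer loop
      vertex 5.759 0.003 0.000
      vertex 2.298 1.255 0.000
      vertex 11.676 7.608 0.000
    endloop
  endfacet
  facet normal 0.0000 0.0000 -1.0000
    outer loop
      vertex 9.295 1.025 0.000
      vertex 5.759 0.003 0.000
      vertex 11.676 7.608 0.000
    endloop
  endfacet
  facet normal 0.0000 0.0000 -1.0000
    outer loop
      vertex 11.555 3.929 0.000
      vertex 9.295 1.025 0.000
      vertex 11.676 7.608 0.000
    endloop
  endfacet
  facet normal 0.0000 0.0000 1.0000
    outer loop
      vertex 11.676 7.608 27.828
      vertex 9.612 10.655 27.828
      vertex 6.151 11.907 27.828
    endloop
  endfacet
  facet normal 0.0000 0.0000 1.0000
    outer loop
      vertex 11.676 7.608 27.828
      vertex 6.151 11.907 27.828
      vertex 2.615 10.885 27.828
    endloop
  endfacet
  facet normal 0.0000 0.0000 1.0000
    outer loop
      vertex 11.676 7.608 27.828
      vertex 2.615 10.885 27.828
      vertex 0.355 7.981 27.828
    endloop
  endfacet
  facet normal 0.0000 0.0000 1.0000
    outer loop
      vertex 11.676 7.608 27.828
      vertex 0.355 7.981 27.828
      vertex 0.234 4.302 27.828
    endloop
  endfacet
  facet normal 0.0000 0.0000 1.0000
    outer loop
      vertex 11.676 7.608 27.828
      vertex 0.234 4.302 27.828
      vertex 2.298 1.255 27.828
    endloop
  endfacet
  facet normal 0.0000 0.0000 1.0000
    outer loop
      vertex 11.676 7.608 27.828
      vertex 2.298 1.255 27.828
      vertex 5.759 0.003 27.828
    endloop
  endfacet
  facet normal 0.0000 0.0000 1.0000
    outer loop
      vertex 11.676 7.608 27.828
      vertex 5.759 0.003 27.828
      vertex 9.295 1.025 27.828
    endloop
  endfacet
  facet normal 0.0000 0.0000 1.0000
    outer loop
      vertex 11.676 7.608 27.828
      vertex 9.295 1.025 27.828
      vertex 11.555 3.929 27.828
    endloop
  endfacet
  facet normal 0.8279 0.5608 0.0000
    outer loop
      vertex 11.676 7.608 0.000
      vertex 9.612 10.655 0.000
      vertex 9.612 10.655 27.828
    endloop
  endfacet
  facet normal 0.8279 0.5608 0.0000
    outer loop
      vertex 11.676 7.608 0.000
      vertex 9.612 10.655 27.828
      vertex 11.676 7.608 27.828
    endloop
  endfacet
  facet normal 0.3402 0.9404 0.0000
    outer loop
      vertex 9.612 10.655 0.000
      vertex 6.151 11.907 0.000
      vertex 6.151 11.907 27.828
    endloop
  endfacet
  facet normal 0.3402 0.9404 0.0000
    outer loop
      vertex 9.612 10.655 0.000
      vertex 6.151 11.907 27.828
      vertex 9.612 10.655 27.828
    endloop
  endfacet
  facet normal -0.2777 0.9607 0.0000
    outer loop
      vertex 6.151 11.907 0.000
      vertex 2.615 10.885 0.000
      vertex 2.615 10.885 27.828
    endloop
  endfacet
  facet normal -0.2777 0.9607 0.0000
    outer loop
      vertex 6.151 11.907 0.000
      vertex 2.615 10.885 27.828
      vertex 6.151 11.907 27.828
    endloop
  endfacet
  facet normal -0.7892 0.6142 0.0000
    outer loop
      vertex 2.615 10.885 0.000
      vertex 0.355 7.981 0.000
      vertex 0.355 7.981 27.828
    endloop
  endfacet
  facet normal -0.7892 0.6142 0.0000
    outer loop
      vertex 2.615 10.885 0.000
      vertex 0.355 7.981 27.828
      vertex 2.615 10.885 27.828
    endloop
  endfacet
  facet normal -0.9995 0.0329 0.0000
    outer loop
      vertex 0.355 7.981 0.000
      vertex 0.234 4.302 0.000
      vertex 0.234 4.302 27.828
    endloop
  endfacet
  facet normal -0.9995 0.0329 0.0000
    outer loop
      vertex 0.355 7.981 0.000
      vertex 0.234 4.302 27.828
      vertex 0.355 7.981 27.828
    endloop
  endfacet
  facet normal -0.8279 -0.5608 0.0000
    outer loop
      vertex 0.234 4.302 0.000
      vertex 2.298 1.255 0.000
      vertex 2.298 1.255 27.828
    endloop
  endfacet
  facet normal -0.8279 -0.5608 0.0000
    outer loop
      vertex 0.234 4.302 0.000
      vertex 2.298 1.255 27.828
      vertex 0.234 4.302 27.828
    endloop
  endfacet
  facet normal -0.3402 -0.9404 0.0000
    outer loop
      vertex 2.298 1.255 0.000
      vertex 5.759 0.003 0.000
      vertex 5.759 0.003 27.828
    endloop
  endfacet
  facet normal -0.3402 -0.9404 0.0000
    outer loop
      vertex 2.298 1.255 0.000
      vertex 5.759 0.003 27.828
      vertex 2.298 1.255 27.828
    endloop
  endfacet
  facet normal 0.2777 -0.9607 0.0000
    outer loop
      vertex 5.759 0.003 0.000
      vertex 9.295 1.025 0.000
      vertex 9.295 1.025 27.828
    endloop
  endfacet
  facet normal 0.2777 -0.9607 0.0000
    outer loop
      vertex 5.759 0.003 0.000
      vertex 9.295 1.025 27.828
      vertex 5.759 0.003 27.828
    endloop
  endfacet
  facet normal 0.7892 -0.6142 0.0000
    outer loop
      vertex 9.295 1.025 0.000
      vertex 11.555 3.929 0.000
      vertex 11.555 3.929 27.828
    endloop
  endfacet
  facet normal 0.7892 -0.6142 0.0000
    outer loop
      vertex 9.295 1.025 0.000
      vertex 11.555 3.929 27.828
      vertex 9.295 1.025 27.828
    endloop
  endfacet
  facet normal 0.9995 -0.0329 0.0000
    outer loop
      vertex 11.555 3.929 0.000
      vertex 11.676 7.608 0.000
      vertex 11.676 7.608 27.828
    endloop
  endfacet
  facet normal 0.9995 -0.0329 0.0000
    outer loop
      vertex 11.555 3.929 0.000
      vertex 11.676 7.608 27.828
      vertex 11.555 3.929 27.828
    endloop
  endfacet
endsolid part

The G0 Z moves step by Δz≈6.957 mm. Every layer's G1 loop is the same polygon, so the solid is a straight extrusion of it from z=0 to z≈27.8. Closing with flat bottom and top caps and triangulating gives 36 facets — a regular 10-sided prism (a cylinder approximated with 10 flat sides), circumscribed radius ≈ 5.96 mm, height ≈ 27.8 mm.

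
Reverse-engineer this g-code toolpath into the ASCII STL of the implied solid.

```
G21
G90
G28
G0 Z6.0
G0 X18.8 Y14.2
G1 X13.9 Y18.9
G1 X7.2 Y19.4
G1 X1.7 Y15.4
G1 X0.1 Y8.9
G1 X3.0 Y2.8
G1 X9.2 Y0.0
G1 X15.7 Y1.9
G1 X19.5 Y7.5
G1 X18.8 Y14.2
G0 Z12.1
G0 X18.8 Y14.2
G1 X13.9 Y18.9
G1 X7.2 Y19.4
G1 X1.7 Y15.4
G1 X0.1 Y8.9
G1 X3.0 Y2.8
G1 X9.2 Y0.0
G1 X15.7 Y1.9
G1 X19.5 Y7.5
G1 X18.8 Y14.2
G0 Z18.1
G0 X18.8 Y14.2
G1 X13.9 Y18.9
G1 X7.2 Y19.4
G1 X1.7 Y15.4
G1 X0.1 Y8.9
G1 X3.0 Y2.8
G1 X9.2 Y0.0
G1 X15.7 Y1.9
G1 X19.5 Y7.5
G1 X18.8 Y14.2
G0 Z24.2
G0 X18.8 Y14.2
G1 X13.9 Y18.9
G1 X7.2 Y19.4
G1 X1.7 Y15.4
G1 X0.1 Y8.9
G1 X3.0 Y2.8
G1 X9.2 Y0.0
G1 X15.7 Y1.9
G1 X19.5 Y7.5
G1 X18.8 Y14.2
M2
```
solid part
  facet normal 0.0000 0.0000 -1.0000
    outer loop
      vertex 7.2 19.4 0.0
      vertex 13.9 18.9 0.0
      vertex 18.8 14.2 0.0
    endloop
  endfacet
  facet normal 0.0000 0.0000 -1.0000
    outer loop
      vertex 1.7 15.4 0.0
      vertex 7.2 19.4 0.0
      vertex 18.8 14.2 0.0
    endloop
  endfacet
  facet normal 0.0000 0.0000 -1.0000
    outer loop
      vertex 0.1 8.9 0.0
      vertex 1.7 15.4 0.0
      vertex 18.8 14.2 0.0
    endloop
  endfacet
  facet normal 0.0000 0.0000 -1.0000
    outer loop
      vertex 3.0 2.8 0.0
      vertex 0.1 8.9 0.0
      vertex 18.8 14.2 0.0
    endloop
  endfacet
  facet normal 0.0000 0.0000 -1.0000
    outer loop
      vertex 9.2 0.0 0.0
      vertex 3.0 2.8 0.0
      vertex 18.8 14.2 0.0
    endloop
  endfacet
  facet normal 0.0000 0.0000 -1.0000
    outer loop
      vertex 15.7 1.9 0.0
      vertex 9.2 0.0 0.0
      vertex 18.8 14.2 0.0
    endloop
  endfacet
  facet normal 0.0000 0.0000 -1.0000
    outer loop
      vertex 19.5 7.5 0.0
      vertex 15.7 1.9 0.0
      vertex 18.8 14.2 0.0
    endloop
  endfacet
  facet normal 0.0000 0.0000 1.0000
    outer loop
      vertex 18.8 14.2 24.2
      vertex 13.9 18.9 24.2
      vertex 7.2 19.4 24.2
    endloop
  endfacet
  facet normal 0.0000 0.0000 1.0000
    outer loop
      vertex 18.8 14.2 24.2
      vertex 7.2 19.4 24.2
      vertex 1.7 15.4 24.2
    endloop
  endfacet
  facet normal 0.0000 0.0000 1.0000
    outer loop
      vertex 18.8 14.2 24.2
      vertex 1.7 15.4 24.2
      vertex 0.1 8.9 24.2
    endloop
  endfacet
  facet normal 0.0000 0.0000 1.0000
    outer loop
      vertex 18.8 14.2 24.2
      vertex 0.1 8.9 24.2
      vertex 3.0 2.8 24.2
    endloop
  endfacet
  facet normal 0.0000 0.0000 1.0000
    outer loop
      vertex 18.8 14.2 24.2
      vertex 3.0 2.8 24.2
      vertex 9.2 0.0 24.2
    endloop
  endfacet
  facet normal 0.0000 0.0000 1.0000
    outer loop
      vertex 18.8 14.2 24.2
      vertex 9.2 0.0 24.2
      vertex 15.7 1.9 24.2
    endloop
  endfacet
  facet normal 0.0000 0.0000 1.0000
    outer loop
      vertex 18.8 14.2 24.2
      vertex 15.7 1.9 24.2
      vertex 19.5 7.5 24.2
    endloop
  endfacet
  facet normal 0.6922 0.7217 0.0000
    outer loop
      vertex 18.8 14.2 0.0
      vertex 13.9 18.9 0.0
      vertex 13.9 18.9 24.2
    endloop
  endfacet
  facet normal 0.6922 0.7217 0.0000
    outer loop
      vertex 18.8 14.2 0.0
      vertex 13.9 18.9 24.2
      vertex 18.8 14.2 24.2
    endloop
  endfacet
  facet normal 0.0744 0.9972 0.0000
    outer loop
      vertex 13.9 18.9 0.0
      vertex 7.2 19.4 0.0
      vertex 7.2 19.4 24.2
    endloop
  endfacet
  facet normal 0.0744 0.9972 0.0000
    outer loop
      vertex 13.9 18.9 0.0
      vertex 7.2 19.4 24.2
      vertex 13.9 18.9 24.2
    endloop
  endfacet
  facet normal -0.5882 0.8087 0.0000
    outer loop
      vertex 7.2 19.4 0.0
      vertex 1.7 15.4 0.0
      vertex 1.7 15.4 24.2
    endloop
  endfacet
  facet normal -0.5882 0.8087 0.0000
    outer loop
      vertex 7.2 19.4 0.0
      vertex 1.7 15.4 24.2
      vertex 7.2 19.4 24.2
    endloop
  endfacet
  facet normal -0.9710 0.2390 0.0000
    outer loop
      vertex 1.7 15.4 0.0
      vertex 0.1 8.9 0.0
      vertex 0.1 8.9 24.2
    endloop
  endfacet
  facet normal -0.9710 0.2390 0.0000
    outer loop
      vertex 1.7 15.4 0.0
      vertex 0.1 8.9 24.2
      vertex 1.7 15.4 24.2
    endloop
  endfacet
  facet normal -0.9031 -0.4294 0.0000
    outer loop
      vertex 0.1 8.9 0.0
      vertex 3.0 2.8 0.0
      vertex 3.0 2.8 24.2
    endloop
  endfacet
  facet normal -0.9031 -0.4294 0.0000
    outer loop
      vertex 0.1 8.9 0.0
      vertex 3.0 2.8 24.2
      vertex 0.1 8.9 24.2
    endloop
  endfacet
  facet normal -0.4116 -0.9114 0.0000
    outer loop
      vertex 3.0 2.8 0.0
      vertex 9.2 0.0 0.0
      vertex 9.2 0.0 24.2
    endloop
  endfacet
  facet normal -0.4116 -0.9114 0.0000
    outer loop
      vertex 3.0 2.8 0.0
      vertex 9.2 0.0 24.2
      vertex 3.0 2.8 24.2
    endloop
  endfacet
  facet normal 0.2806 -0.9598 0.0000
    outer loop
      vertex 9.2 0.0 0.0
      vertex 15.7 1.9 0.0
      vertex 15.7 1.9 24.2
    endloop
  endfacet
  facet normal 0.2806 -0.9598 0.0000
    outer loop
      vertex 9.2 0.0 0.0
      vertex 15.7 1.9 24.2
      vertex 9.2 0.0 24.2
    endloop
  endfacet
  facet normal 0.8275 -0.5615 0.0000
    outer loop
      vertex 15.7 1.9 0.0
      vertex 19.5 7.5 0.0
      vertex 19.5 7.5 24.2
    endloop
  endfacet
  facet normal 0.8275 -0.5615 0.0000
    outer loop
      vertex 15.7 1.9 0.0
      vertex 19.5 7.5 24.2
      vertex 15.7 1.9 24.2
    endloop
  endfacet
  facet normal 0.9946 0.1039 0.0000
    outer loop
      vertex 19.5 7.5 0.0
      vertex 18.8 14.2 0.0
      vertex 18.8 14.2 24.2
    endloop
  endfacet
  facet normal 0.9946 0.1039 0.0000
    outer loop
      vertex 19.5 7.5 0.0
      vertex 18.8 14.2 24.2
      vertex 19.5 7.5 24.2
    endloop
  endfacet
endsolid part

The G0 Z moves step by Δz≈6.0 mm. Every layer's G1 loop is the same polygon, so the solid is a straight extrusion of it from z=0 to z≈24.2. Closing with flat bottom and top caps and triangulating gives 32 facets — a regular 9-sided prism (a cylinder approximated with 9 flat sides), circumscribed radius ≈ 9.9 mm, height ≈ 24.2 mm.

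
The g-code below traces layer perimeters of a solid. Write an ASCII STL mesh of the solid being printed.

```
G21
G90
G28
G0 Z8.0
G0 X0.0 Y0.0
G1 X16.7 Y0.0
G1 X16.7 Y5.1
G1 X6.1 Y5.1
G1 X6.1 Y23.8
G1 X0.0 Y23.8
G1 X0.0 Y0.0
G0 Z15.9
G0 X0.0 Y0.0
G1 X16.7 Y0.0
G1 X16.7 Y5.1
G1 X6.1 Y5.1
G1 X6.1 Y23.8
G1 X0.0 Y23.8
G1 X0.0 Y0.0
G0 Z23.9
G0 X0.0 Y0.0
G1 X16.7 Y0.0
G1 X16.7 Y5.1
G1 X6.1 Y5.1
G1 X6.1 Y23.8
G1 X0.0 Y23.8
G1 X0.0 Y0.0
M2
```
solid part
  facet normal 0.0000 0.0000 -1.0000
    outer loop
      vertex 16.7 5.1 0.0
      vertex 16.7 0.0 0.0
      vertex 0.0 0.0 0.0
    endloop
  endfacet
  facet normal 0.0000 0.0000 -1.0000
    outer loop
      vertex 6.1 5.1 0.0
      vertex 16.7 5.1 0.0
      vertex 0.0 0.0 0.0
    endloop
  endfacet
  facet normal 0.0000 0.0000 -1.0000
    outer loop
      vertex 6.1 23.8 0.0
      vertex 6.1 5.1 0.0
      vertex 0.0 0.0 0.0
    endloop
  endfacet
  facet normal 0.0000 0.0000 -1.0000
    outer loop
      vertex 0.0 23.8 0.0
      vertex 6.1 23.8 0.0
      vertex 0.0 0.0 0.0
    endloop
  endfacet
  facet normal 0.0000 0.0000 1.0000
    outer loop
      vertex 0.0 0.0 23.9
      vertex 16.7 0.0 23.9
      vertex 16.7 5.1 23.9
    endloop
  endfacet
  facet normal 0.0000 0.0000 1.0000
    outer loop
      vertex 0.0 0.0 23.9
      vertex 16.7 5.1 23.9
      vertex 6.1 5.1 23.9
    endloop
  endfacet
  facet normal 0.0000 0.0000 1.0000
    outer loop
      vertex 0.0 0.0 23.9
      vertex 6.1 5.1 23.9
      vertex 6.1 23.8 23.9
    endloop
  endfacet
  facet normal 0.0000 0.0000 1.0000
    outer loop
      vertex 0.0 0.0 23.9
      vertex 6.1 23.8 23.9
      vertex 0.0 23.8 23.9
    endloop
  endfacet
  facet normal 0.0000 -1.0000 0.0000
    outer loop
      vertex 0.0 0.0 0.0
      vertex 16.7 0.0 0.0
      vertex 16.7 0.0 23.9
    endloop
  endfacet
  facet normal 0.0000 -1.0000 0.0000
    outer loop
      vertex 0.0 0.0 0.0
      vertex 16.7 0.0 23.9
      vertex 0.0 0.0 23.9
    endloop
  endfacet
  facet normal 1.0000 0.0000 0.0000
    outer loop
      vertex 16.7 0.0 0.0
      vertex 16.7 5.1 0.0
      vertex 16.7 5.1 23.9
    endloop
  endfacet
  facet normal 1.0000 0.0000 0.0000
    outer loop
      vertex 16.7 0.0 0.0
      vertex 16.7 5.1 23.9
      vertex 16.7 0.0 23.9
    endloop
  endfacet
  facet normal 0.0000 1.0000 0.0000
    outer loop
      vertex 16.7 5.1 0.0
      vertex 6.1 5.1 0.0
      vertex 6.1 5.1 23.9
    endloop
  endfacet
  facet normal 0.0000 1.0000 0.0000
    outer loop
      vertex 16.7 5.1 0.0
      vertex 6.1 5.1 23.9
      vertex 16.7 5.1 23.9
    endloop
  endfacet
  facet normal 1.0000 0.0000 0.0000
    outer loop
      vertex 6.1 5.1 0.0
      vertex 6.1 23.8 0.0
      vertex 6.1 23.8 23.9
    endloop
  endfacet
  facet normal 1.0000 0.0000 0.0000
    outer loop
      vertex 6.1 5.1 0.0
      vertex 6.1 23.8 23.9
      vertex 6.1 5.1 23.9
    endloop
  endfacet
  facet normal 0.0000 1.0000 0.0000
    outer loop
      vertex 6.1 23.8 0.0
      vertex 0.0 23.8 0.0
      vertex 0.0 23.8 23.9
    endloop
  endfacet
  facet normal 0.0000 1.0000 0.0000
    outer loop
      vertex 6.1 23.8 0.0
      vertex 0.0 23.8 23.9
      vertex 6.1 23.8 23.9
    endloop
  endfacet
  facet normal -1.0000 0.0000 0.0000
    outer loop
      vertex 0.0 23.8 0.0
      vertex 0.0 0.0 0.0
      vertex 0.0 0.0 23.9
    endloop
  endfacet
  facet normal -1.0000 0.0000 0.0000
    outer loop
      vertex 0.0 23.8 0.0
      vertex 0.0 0.0 23.9
      vertex 0.0 23.8 23.9
    endloop
  endfacet
endsolid part

The G0 Z moves step by Δz≈8.0 mm. Every layer's G1 loop is the same polygon, so the solid is a straight extrusion of it from z=0 to z≈23.9. Closing with flat bottom and top caps and triangulating gives 20 facets — an L-shaped prism: outer 16.7 × 23.8 mm, arm thicknesses ≈ 5.1 mm (horizontal) and 6.1 mm (vertical), extruded 23.9 mm in z.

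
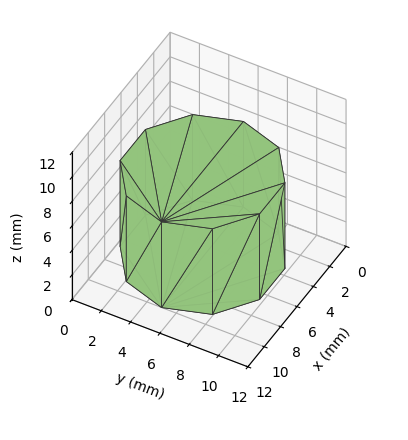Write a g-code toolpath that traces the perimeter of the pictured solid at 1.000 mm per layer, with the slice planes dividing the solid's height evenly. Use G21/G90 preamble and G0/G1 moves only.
Reading the render: the shape is a regular 10-sided prism (a cylinder approximated with 10 flat sides), circumscribed radius ≈ 5 mm, height ≈ 7 mm (dimensions read to the nearest mm from the axis ticks). For the g-code, the solid's height is divided into equal slices at the stated Δz and each level perimeter traced with G1 moves after a G0 lift.

; perimeter-only toolpath
G21 ; units = mm
G90 ; absolute positioning
G28 ; home
; layer 1
G0 Z1.000
G0 X10.000 Y5.000
G1 X9.045 Y7.939
G1 X6.545 Y9.755
G1 X3.455 Y9.755
G1 X0.955 Y7.939
G1 X0.000 Y5.000
G1 X0.955 Y2.061
G1 X3.455 Y0.245
G1 X6.545 Y0.245
G1 X9.045 Y2.061
G1 X10.000 Y5.000
; layer 2
G0 Z2.000
G0 X10.000 Y5.000
G1 X9.045 Y7.939
G1 X6.545 Y9.755
G1 X3.455 Y9.755
G1 X0.955 Y7.939
G1 X0.000 Y5.000
G1 X0.955 Y2.061
G1 X3.455 Y0.245
G1 X6.545 Y0.245
G1 X9.045 Y2.061
G1 X10.000 Y5.000
; layer 3
G0 Z3.000
G0 X10.000 Y5.000
G1 X9.045 Y7.939
G1 X6.545 Y9.755
G1 X3.455 Y9.755
G1 X0.955 Y7.939
G1 X0.000 Y5.000
G1 X0.955 Y2.061
G1 X3.455 Y0.245
G1 X6.545 Y0.245
G1 X9.045 Y2.061
G1 X10.000 Y5.000
; layer 4
G0 Z4.000
G0 X10.000 Y5.000
G1 X9.045 Y7.939
G1 X6.545 Y9.755
G1 X3.455 Y9.755
G1 X0.955 Y7.939
G1 X0.000 Y5.000
G1 X0.955 Y2.061
G1 X3.455 Y0.245
G1 X6.545 Y0.245
G1 X9.045 Y2.061
G1 X10.000 Y5.000
; layer 5
G0 Z5.000
G0 X10.000 Y5.000
G1 X9.045 Y7.939
G1 X6.545 Y9.755
G1 X3.455 Y9.755
G1 X0.955 Y7.939
G1 X0.000 Y5.000
G1 X0.955 Y2.061
G1 X3.455 Y0.245
G1 X6.545 Y0.245
G1 X9.045 Y2.061
G1 X10.000 Y5.000
; layer 6
G0 Z6.000
G0 X10.000 Y5.000
G1 X9.045 Y7.939
G1 X6.545 Y9.755
G1 X3.455 Y9.755
G1 X0.955 Y7.939
G1 X0.000 Y5.000
G1 X0.955 Y2.061
G1 X3.455 Y0.245
G1 X6.545 Y0.245
G1 X9.045 Y2.061
G1 X10.000 Y5.000
; layer 7
G0 Z7.000
G0 X10.000 Y5.000
G1 X9.045 Y7.939
G1 X6.545 Y9.755
G1 X3.455 Y9.755
G1 X0.955 Y7.939
G1 X0.000 Y5.000
G1 X0.955 Y2.061
G1 X3.455 Y0.245
G1 X6.545 Y0.245
G1 X9.045 Y2.061
G1 X10.000 Y5.000
M2 ; end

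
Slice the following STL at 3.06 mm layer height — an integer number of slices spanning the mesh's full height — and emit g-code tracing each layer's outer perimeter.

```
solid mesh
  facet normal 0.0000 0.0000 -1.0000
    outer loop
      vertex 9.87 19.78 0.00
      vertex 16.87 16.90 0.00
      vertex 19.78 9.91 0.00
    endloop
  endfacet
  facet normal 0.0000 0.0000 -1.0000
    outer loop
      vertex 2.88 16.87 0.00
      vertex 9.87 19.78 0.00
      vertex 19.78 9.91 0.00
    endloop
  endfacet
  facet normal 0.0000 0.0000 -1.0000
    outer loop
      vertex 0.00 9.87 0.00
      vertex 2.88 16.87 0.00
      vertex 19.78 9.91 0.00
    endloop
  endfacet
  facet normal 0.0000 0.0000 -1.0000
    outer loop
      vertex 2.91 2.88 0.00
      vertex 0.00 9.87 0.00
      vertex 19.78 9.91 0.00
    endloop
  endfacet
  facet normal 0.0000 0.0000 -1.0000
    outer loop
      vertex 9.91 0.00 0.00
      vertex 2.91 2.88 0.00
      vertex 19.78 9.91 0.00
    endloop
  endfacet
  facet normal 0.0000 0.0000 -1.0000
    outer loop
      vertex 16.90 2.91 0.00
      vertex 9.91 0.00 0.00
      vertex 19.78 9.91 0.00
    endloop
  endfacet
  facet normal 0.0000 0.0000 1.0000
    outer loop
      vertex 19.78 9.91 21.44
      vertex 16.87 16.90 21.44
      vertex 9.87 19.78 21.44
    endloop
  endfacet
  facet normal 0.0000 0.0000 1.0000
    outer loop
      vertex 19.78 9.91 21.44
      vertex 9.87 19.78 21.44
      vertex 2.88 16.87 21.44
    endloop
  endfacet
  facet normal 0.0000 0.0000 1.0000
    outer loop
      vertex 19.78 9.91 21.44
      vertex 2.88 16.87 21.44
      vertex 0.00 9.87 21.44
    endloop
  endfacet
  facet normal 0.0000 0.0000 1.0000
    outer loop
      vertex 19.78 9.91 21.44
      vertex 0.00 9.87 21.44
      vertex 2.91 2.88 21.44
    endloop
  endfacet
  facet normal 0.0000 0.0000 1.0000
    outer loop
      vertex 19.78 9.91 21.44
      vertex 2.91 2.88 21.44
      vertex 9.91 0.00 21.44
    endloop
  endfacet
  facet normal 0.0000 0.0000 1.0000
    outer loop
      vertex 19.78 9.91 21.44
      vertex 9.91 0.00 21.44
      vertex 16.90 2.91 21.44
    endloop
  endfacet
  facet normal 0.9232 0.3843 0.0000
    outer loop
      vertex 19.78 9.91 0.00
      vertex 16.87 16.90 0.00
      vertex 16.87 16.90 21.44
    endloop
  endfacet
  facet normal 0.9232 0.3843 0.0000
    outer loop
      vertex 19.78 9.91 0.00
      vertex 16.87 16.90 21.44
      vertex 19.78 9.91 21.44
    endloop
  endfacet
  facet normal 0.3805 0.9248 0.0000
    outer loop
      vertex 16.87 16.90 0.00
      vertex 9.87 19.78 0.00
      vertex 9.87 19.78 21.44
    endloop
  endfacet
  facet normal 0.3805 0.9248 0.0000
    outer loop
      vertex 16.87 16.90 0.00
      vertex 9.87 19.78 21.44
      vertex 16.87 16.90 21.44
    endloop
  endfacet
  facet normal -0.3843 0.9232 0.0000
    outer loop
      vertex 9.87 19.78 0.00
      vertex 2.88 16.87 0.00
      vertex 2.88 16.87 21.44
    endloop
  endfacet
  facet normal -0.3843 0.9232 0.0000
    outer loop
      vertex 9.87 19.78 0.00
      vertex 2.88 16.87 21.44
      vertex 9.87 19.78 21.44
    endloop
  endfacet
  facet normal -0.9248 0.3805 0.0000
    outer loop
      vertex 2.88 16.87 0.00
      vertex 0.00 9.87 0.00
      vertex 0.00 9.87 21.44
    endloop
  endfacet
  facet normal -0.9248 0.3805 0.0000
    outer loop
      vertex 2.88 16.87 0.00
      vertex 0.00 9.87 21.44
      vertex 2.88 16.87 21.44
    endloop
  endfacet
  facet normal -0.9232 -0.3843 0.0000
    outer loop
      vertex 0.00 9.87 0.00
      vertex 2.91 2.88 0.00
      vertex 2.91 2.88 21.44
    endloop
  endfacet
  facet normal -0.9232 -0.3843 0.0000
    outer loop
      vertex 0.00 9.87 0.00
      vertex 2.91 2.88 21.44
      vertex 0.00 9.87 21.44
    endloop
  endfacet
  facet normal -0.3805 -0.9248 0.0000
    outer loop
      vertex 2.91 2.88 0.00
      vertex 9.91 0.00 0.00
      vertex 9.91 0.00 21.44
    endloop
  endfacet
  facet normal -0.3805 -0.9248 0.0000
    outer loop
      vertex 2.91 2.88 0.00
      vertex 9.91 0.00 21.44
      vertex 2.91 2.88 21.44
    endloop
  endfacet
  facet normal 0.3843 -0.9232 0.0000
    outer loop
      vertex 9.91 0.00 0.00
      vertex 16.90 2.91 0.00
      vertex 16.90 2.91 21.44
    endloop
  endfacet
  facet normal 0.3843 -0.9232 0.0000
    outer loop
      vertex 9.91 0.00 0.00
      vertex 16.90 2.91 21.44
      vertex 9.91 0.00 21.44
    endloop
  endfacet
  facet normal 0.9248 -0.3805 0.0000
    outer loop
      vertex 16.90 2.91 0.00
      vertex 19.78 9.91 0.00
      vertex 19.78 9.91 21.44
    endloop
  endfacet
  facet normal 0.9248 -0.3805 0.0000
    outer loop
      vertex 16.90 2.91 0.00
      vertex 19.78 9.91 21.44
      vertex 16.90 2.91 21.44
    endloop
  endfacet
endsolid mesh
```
; perimeter-only toolpath
G21 ; units = mm
G90 ; absolute positioning
G28 ; home
; layer 1
G0 Z3.06
G0 X19.78 Y9.91
G1 X16.87 Y16.90
G1 X9.87 Y19.78
G1 X2.88 Y16.87
G1 X0.00 Y9.87
G1 X2.91 Y2.88
G1 X9.91 Y0.00
G1 X16.90 Y2.91
G1 X19.78 Y9.91
; layer 2
G0 Z6.13
G0 X19.78 Y9.91
G1 X16.87 Y16.90
G1 X9.87 Y19.78
G1 X2.88 Y16.87
G1 X0.00 Y9.87
G1 X2.91 Y2.88
G1 X9.91 Y0.00
G1 X16.90 Y2.91
G1 X19.78 Y9.91
; layer 3
G0 Z9.19
G0 X19.78 Y9.91
G1 X16.87 Y16.90
G1 X9.87 Y19.78
G1 X2.88 Y16.87
G1 X0.00 Y9.87
G1 X2.91 Y2.88
G1 X9.91 Y0.00
G1 X16.90 Y2.91
G1 X19.78 Y9.91
; layer 4
G0 Z12.25
G0 X19.78 Y9.91
G1 X16.87 Y16.90
G1 X9.87 Y19.78
G1 X2.88 Y16.87
G1 X0.00 Y9.87
G1 X2.91 Y2.88
G1 X9.91 Y0.00
G1 X16.90 Y2.91
G1 X19.78 Y9.91
; layer 5
G0 Z15.31
G0 X19.78 Y9.91
G1 X16.87 Y16.90
G1 X9.87 Y19.78
G1 X2.88 Y16.87
G1 X0.00 Y9.87
G1 X2.91 Y2.88
G1 X9.91 Y0.00
G1 X16.90 Y2.91
G1 X19.78 Y9.91
; layer 6
G0 Z18.38
G0 X19.78 Y9.91
G1 X16.87 Y16.90
G1 X9.87 Y19.78
G1 X2.88 Y16.87
G1 X0.00 Y9.87
G1 X2.91 Y2.88
G1 X9.91 Y0.00
G1 X16.90 Y2.91
G1 X19.78 Y9.91
; layer 7
G0 Z21.44
G0 X19.78 Y9.91
G1 X16.87 Y16.90
G1 X9.87 Y19.78
G1 X2.88 Y16.87
G1 X0.00 Y9.87
G1 X2.91 Y2.88
G1 X9.91 Y0.00
G1 X16.90 Y2.91
G1 X19.78 Y9.91
M2 ; end

The solid is a regular 8-sided prism (a cylinder approximated with 8 flat sides), circumscribed radius ≈ 9.89 mm, height ≈ 21.4 mm. Slicing at Δz = 3.06 mm — 7 equal slices spanning the solid's height, so layer i sits at z = i·h/7 — gives 7 non-empty perimeters. Each is a 8-segment closed polygon; G0 lifts to the layer z and rapids to the start vertex, then G1 traces the edges.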